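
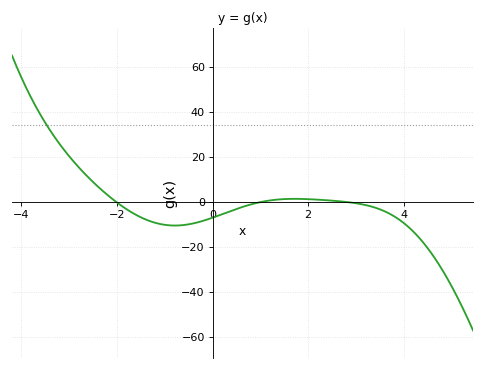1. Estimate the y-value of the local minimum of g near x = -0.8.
-10.6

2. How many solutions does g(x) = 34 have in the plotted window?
1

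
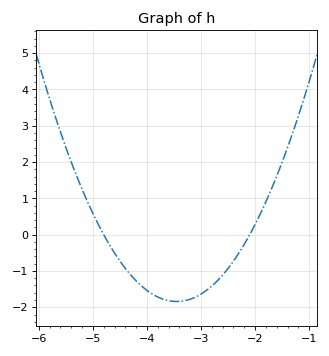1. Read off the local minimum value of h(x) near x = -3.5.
-1.8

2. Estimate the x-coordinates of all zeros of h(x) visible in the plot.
-4.8, -2.1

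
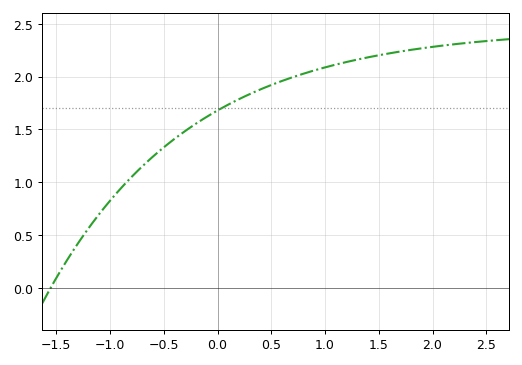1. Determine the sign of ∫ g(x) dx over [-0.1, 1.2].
positive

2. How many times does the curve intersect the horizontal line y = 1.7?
1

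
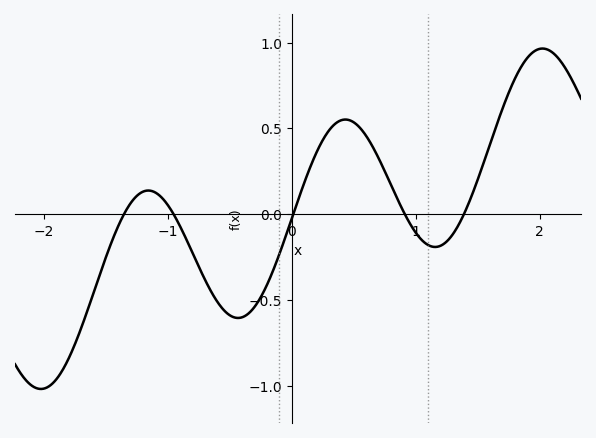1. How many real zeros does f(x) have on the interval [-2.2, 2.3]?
5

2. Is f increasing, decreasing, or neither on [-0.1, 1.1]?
neither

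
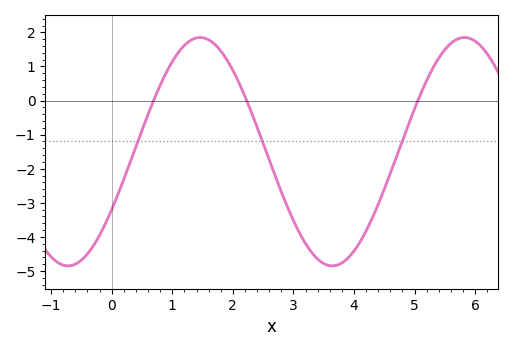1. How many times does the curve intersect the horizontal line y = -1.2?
3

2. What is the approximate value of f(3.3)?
-4.45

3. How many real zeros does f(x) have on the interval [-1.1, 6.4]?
3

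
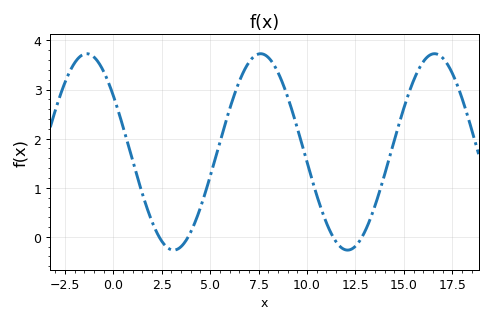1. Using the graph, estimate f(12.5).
-0.19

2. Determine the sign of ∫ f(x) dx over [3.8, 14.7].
positive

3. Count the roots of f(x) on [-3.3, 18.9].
4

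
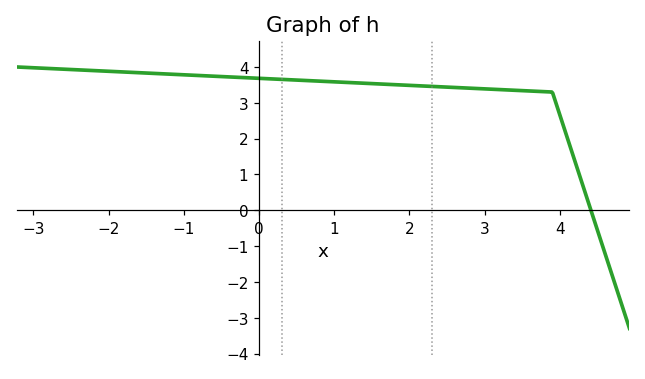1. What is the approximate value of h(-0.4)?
3.72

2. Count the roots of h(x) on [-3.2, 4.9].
1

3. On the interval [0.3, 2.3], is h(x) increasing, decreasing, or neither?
decreasing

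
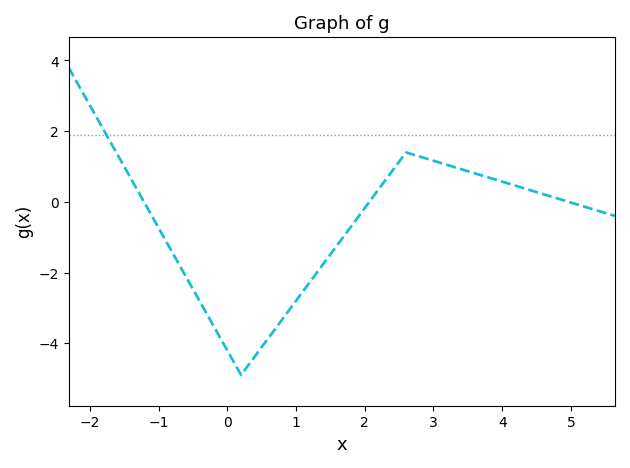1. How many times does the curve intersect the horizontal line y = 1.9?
1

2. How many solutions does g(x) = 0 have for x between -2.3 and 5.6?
3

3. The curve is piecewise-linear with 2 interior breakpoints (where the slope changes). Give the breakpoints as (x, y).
(0.2, -4.9); (2.6, 1.4)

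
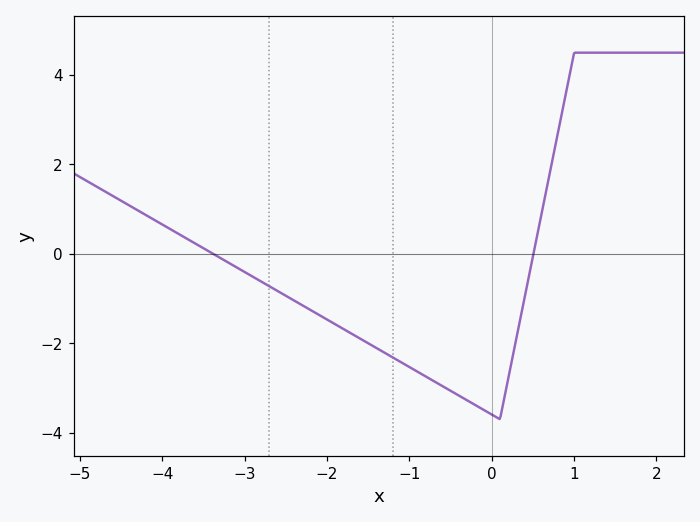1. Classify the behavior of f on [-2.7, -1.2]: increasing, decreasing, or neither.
decreasing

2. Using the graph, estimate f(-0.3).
-3.27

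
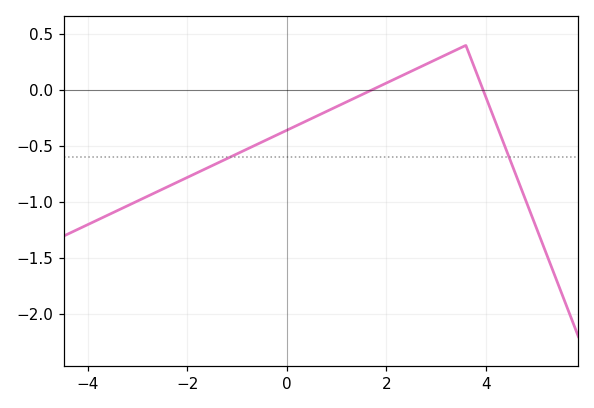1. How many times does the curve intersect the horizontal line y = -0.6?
2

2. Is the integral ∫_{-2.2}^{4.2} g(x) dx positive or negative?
negative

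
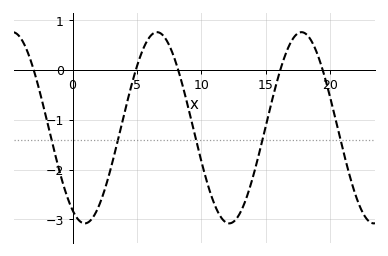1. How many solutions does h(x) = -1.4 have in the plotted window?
5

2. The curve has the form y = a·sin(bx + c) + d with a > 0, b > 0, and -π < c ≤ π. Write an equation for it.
y = 1.92sin(0.56x - 2.1) - 1.16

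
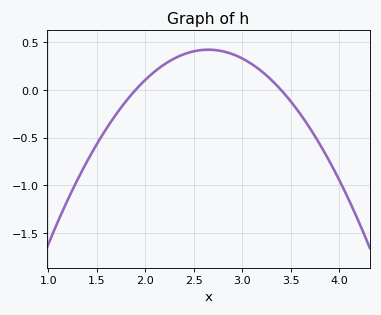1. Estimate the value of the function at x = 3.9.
-0.75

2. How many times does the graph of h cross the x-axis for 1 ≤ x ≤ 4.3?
2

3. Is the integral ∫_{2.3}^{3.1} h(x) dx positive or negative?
positive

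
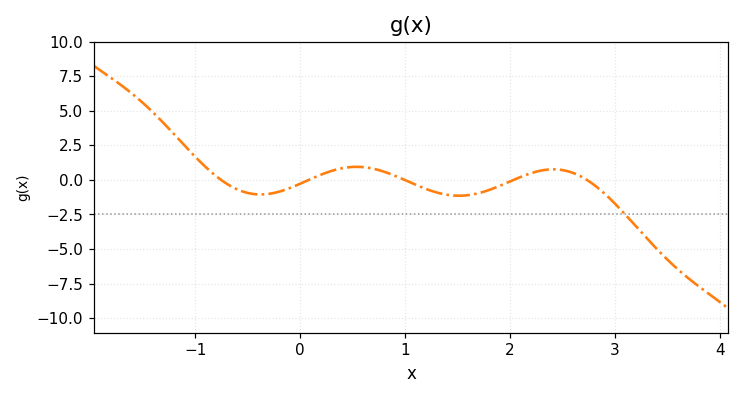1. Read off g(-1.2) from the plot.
3.29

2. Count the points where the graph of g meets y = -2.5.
1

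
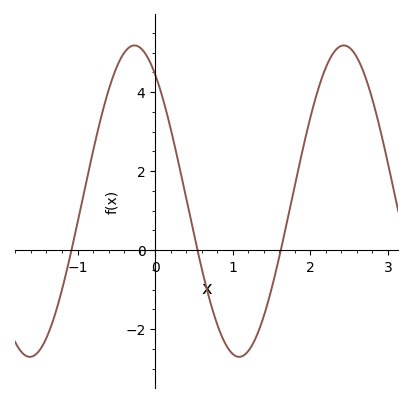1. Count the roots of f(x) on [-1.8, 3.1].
3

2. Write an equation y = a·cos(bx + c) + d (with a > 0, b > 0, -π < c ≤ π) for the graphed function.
y = 3.94cos(2.3x + 0.62) + 1.24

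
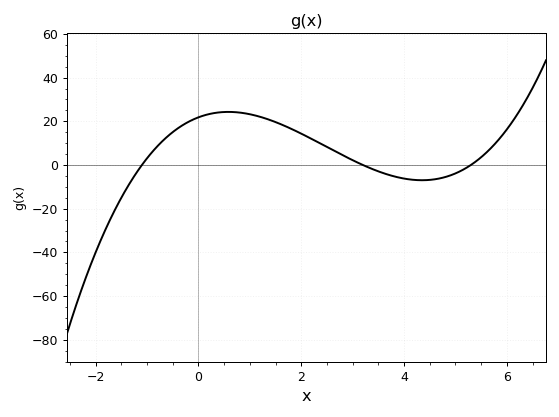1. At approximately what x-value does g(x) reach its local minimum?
4.4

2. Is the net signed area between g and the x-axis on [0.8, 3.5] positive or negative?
positive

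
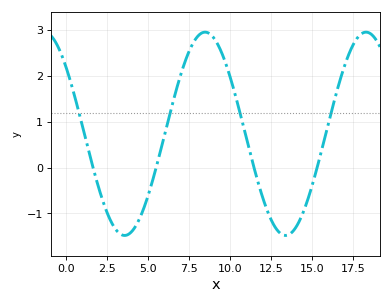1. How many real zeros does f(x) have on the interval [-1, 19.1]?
4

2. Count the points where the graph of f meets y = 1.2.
4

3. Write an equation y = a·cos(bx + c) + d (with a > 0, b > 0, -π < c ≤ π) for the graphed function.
y = 2.22cos(0.64x + 0.87) + 0.74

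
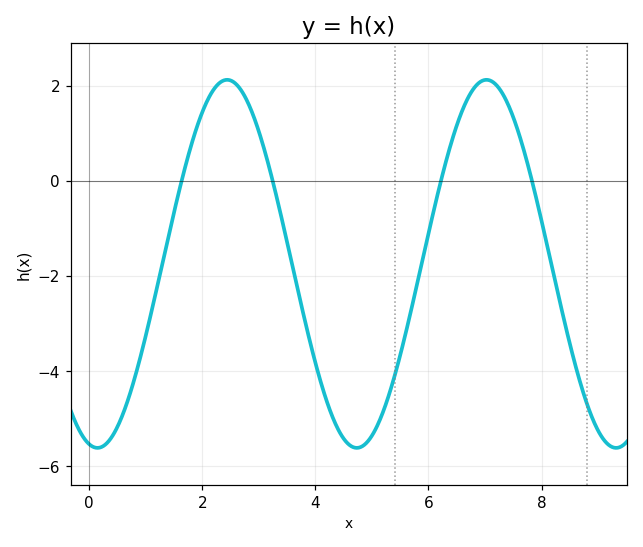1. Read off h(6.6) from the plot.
1.4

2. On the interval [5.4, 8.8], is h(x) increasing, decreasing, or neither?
neither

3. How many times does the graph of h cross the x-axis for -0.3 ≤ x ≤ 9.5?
4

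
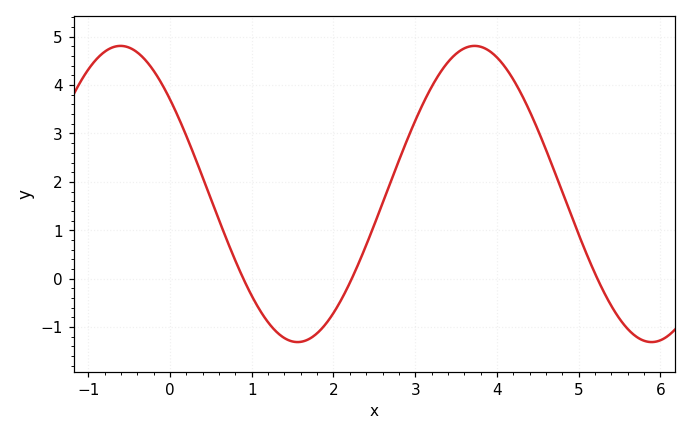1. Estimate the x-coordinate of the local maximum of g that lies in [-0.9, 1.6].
-0.606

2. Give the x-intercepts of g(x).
0.897, 2.22, 5.23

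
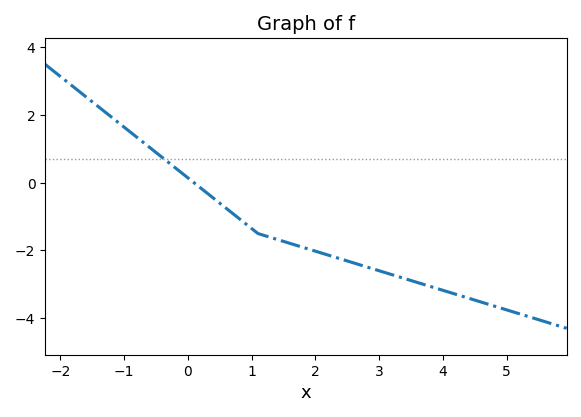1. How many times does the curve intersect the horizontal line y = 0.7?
1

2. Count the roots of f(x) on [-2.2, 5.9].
1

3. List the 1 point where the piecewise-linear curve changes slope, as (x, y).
(1.1, -1.5)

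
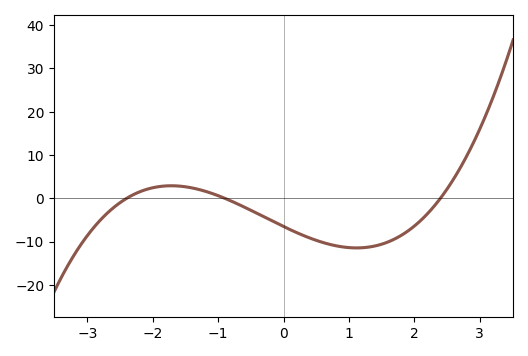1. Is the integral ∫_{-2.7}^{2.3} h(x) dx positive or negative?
negative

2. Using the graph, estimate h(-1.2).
1.63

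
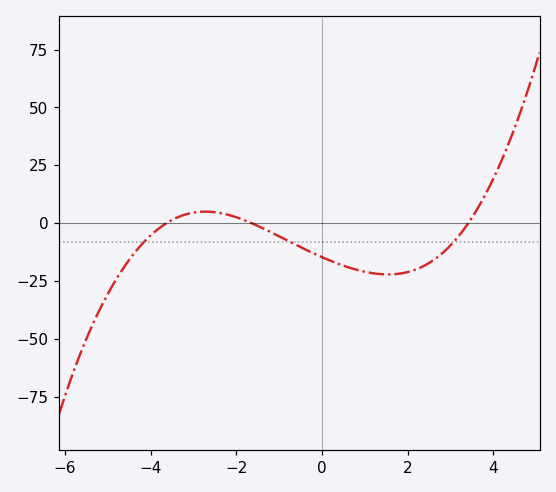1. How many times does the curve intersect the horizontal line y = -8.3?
3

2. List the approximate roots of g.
-3.63, -1.64, 3.42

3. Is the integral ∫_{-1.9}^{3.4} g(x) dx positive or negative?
negative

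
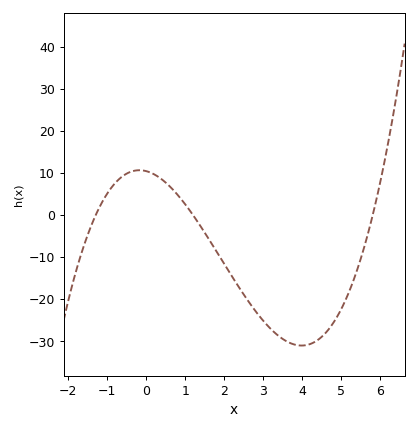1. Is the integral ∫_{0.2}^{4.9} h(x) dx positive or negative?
negative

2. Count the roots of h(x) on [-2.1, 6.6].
3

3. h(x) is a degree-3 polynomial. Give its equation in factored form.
y = 1.16(x + 1.3)(x - 1.2)(x - 5.8)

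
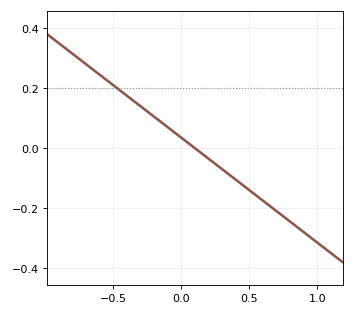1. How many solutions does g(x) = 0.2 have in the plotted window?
1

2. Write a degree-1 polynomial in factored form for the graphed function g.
y = -0.35(x - 0.1)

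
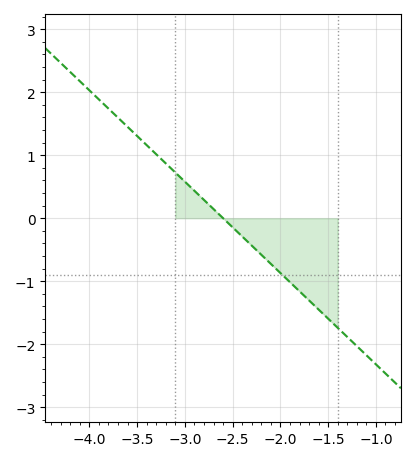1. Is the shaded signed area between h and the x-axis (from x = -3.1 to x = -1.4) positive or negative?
negative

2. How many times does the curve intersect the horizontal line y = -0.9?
1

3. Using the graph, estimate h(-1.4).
-1.7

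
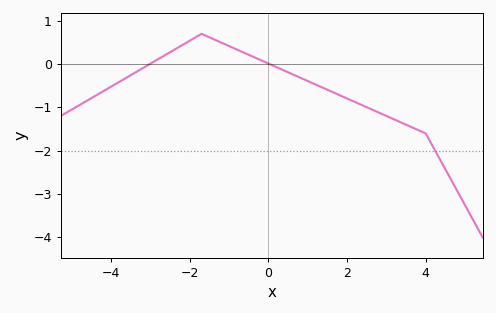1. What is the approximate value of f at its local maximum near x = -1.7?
0.7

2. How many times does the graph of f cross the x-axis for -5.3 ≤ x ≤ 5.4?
2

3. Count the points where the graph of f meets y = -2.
1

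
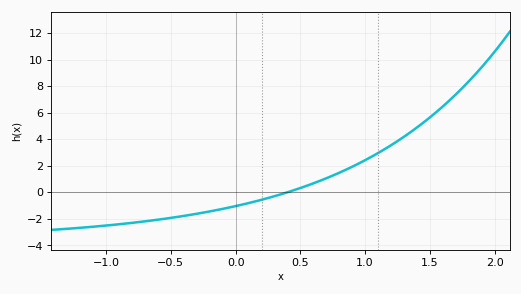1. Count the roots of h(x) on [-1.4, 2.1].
1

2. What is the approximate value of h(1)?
2.41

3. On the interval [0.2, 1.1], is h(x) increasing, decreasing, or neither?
increasing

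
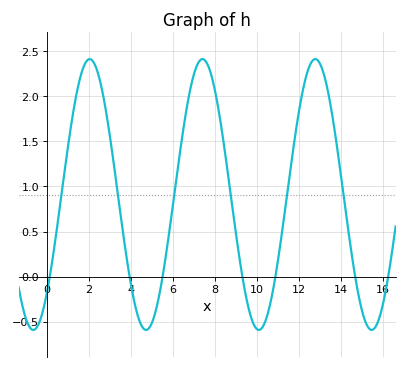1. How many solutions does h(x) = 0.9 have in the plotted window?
6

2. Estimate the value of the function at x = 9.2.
0.15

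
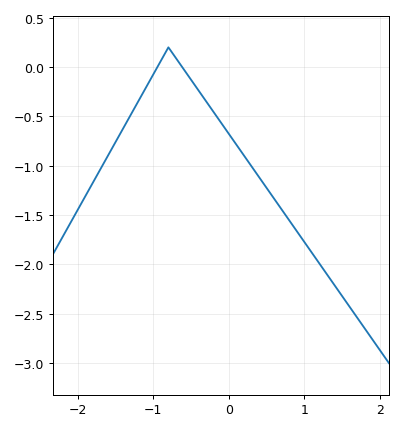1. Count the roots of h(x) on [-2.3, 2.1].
2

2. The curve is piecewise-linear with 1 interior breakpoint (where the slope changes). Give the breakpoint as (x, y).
(-0.8, 0.2)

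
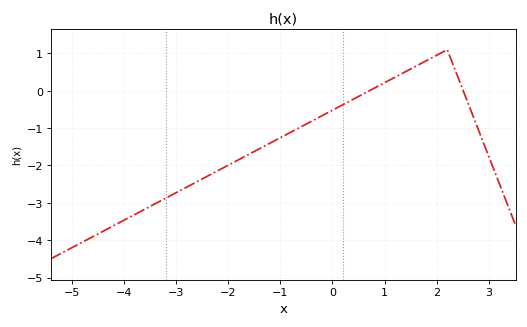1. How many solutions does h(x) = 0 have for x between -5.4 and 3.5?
2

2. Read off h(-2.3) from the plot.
-2.2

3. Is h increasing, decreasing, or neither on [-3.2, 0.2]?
increasing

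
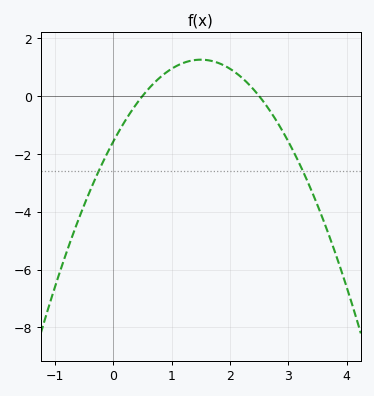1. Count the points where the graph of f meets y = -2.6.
2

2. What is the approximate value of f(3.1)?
-2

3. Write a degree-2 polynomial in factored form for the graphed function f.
y = -1.26(x - 0.5)(x - 2.5)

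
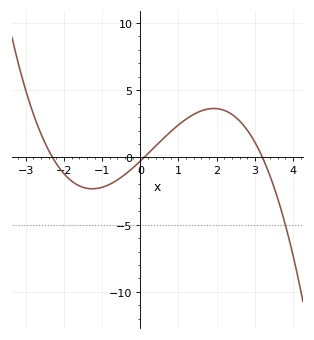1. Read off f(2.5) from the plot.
3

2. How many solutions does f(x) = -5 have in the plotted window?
1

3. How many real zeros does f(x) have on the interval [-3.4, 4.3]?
3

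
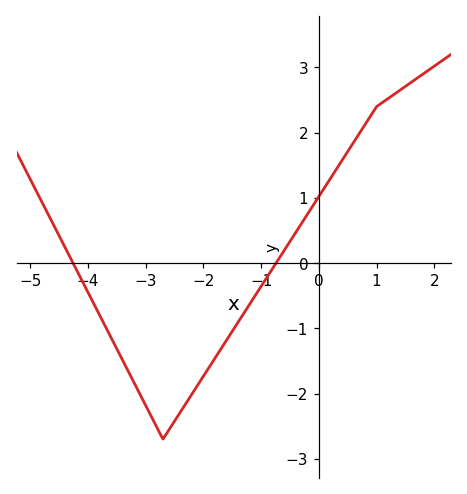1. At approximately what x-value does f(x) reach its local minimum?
-2.6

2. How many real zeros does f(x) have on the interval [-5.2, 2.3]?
2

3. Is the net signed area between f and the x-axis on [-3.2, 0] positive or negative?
negative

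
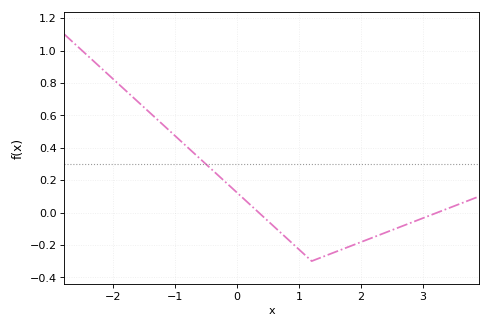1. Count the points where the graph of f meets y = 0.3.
1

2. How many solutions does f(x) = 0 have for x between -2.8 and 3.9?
2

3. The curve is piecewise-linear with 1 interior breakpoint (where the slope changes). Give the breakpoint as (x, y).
(1.2, -0.3)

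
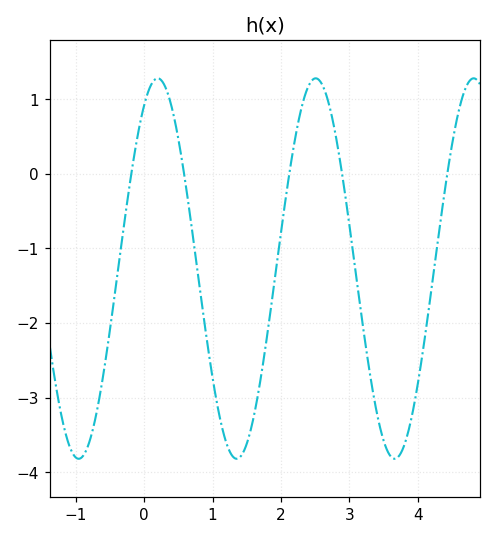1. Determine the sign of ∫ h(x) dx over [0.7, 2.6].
negative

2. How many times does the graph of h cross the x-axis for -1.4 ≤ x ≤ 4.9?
5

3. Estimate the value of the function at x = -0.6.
-2.71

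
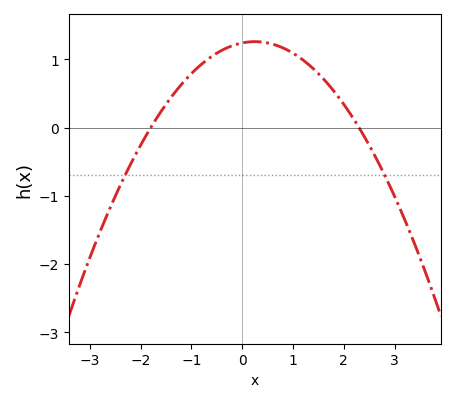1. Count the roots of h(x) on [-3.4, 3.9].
2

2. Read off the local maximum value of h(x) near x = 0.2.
1.26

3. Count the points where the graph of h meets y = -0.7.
2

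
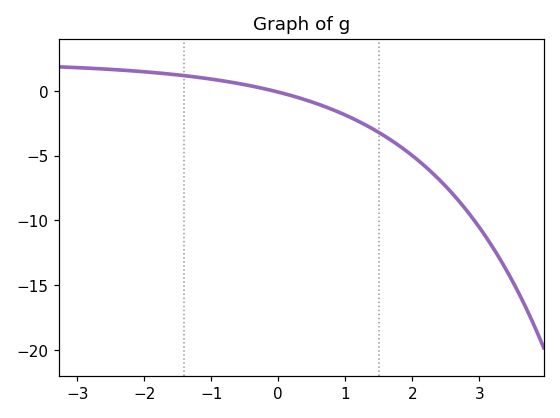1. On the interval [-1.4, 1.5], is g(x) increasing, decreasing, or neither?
decreasing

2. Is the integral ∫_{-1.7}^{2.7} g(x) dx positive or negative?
negative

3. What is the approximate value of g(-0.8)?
0.5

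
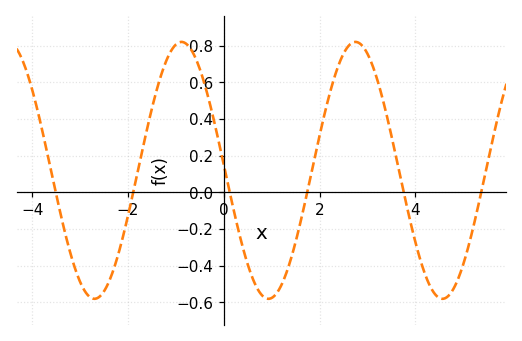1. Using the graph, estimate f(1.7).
-0.04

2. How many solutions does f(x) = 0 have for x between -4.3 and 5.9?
6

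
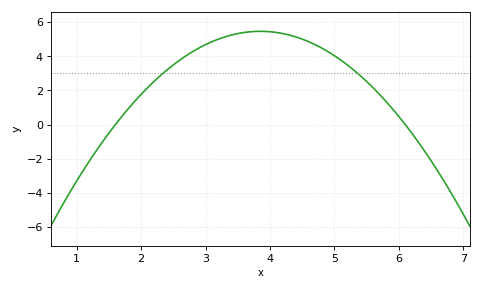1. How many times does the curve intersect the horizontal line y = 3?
2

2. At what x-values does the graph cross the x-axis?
1.6, 6.1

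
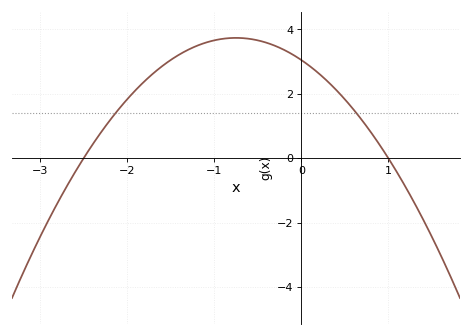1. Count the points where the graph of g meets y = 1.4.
2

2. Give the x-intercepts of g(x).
-2.5, 1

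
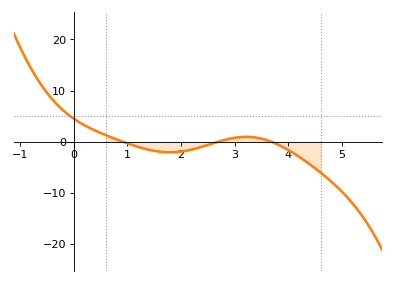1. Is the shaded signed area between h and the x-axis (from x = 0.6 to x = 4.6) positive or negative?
negative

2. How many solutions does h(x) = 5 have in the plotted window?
1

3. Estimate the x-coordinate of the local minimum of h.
1.8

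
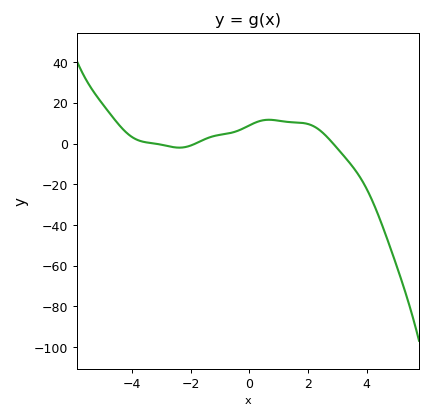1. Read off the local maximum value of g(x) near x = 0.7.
12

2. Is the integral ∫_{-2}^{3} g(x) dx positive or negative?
positive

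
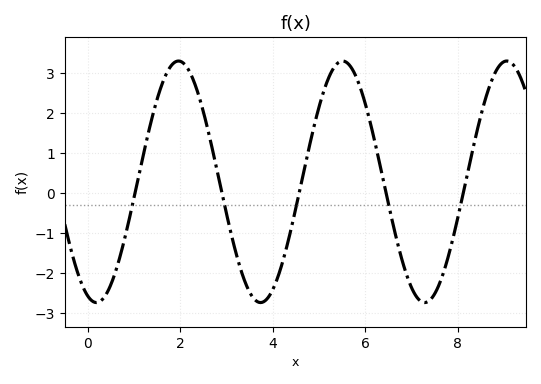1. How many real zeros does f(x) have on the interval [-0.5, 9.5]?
5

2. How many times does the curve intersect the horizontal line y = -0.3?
5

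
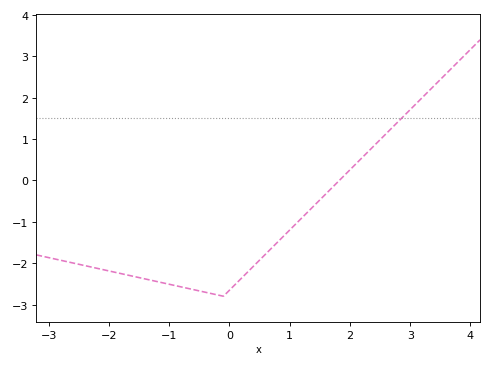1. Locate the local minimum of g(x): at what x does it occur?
-0.101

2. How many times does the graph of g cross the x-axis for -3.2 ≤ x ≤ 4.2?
1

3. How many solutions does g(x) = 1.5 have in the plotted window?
1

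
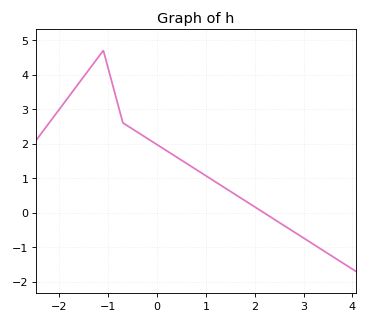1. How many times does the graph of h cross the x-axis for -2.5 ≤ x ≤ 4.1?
1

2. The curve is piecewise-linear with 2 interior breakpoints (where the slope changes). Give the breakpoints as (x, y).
(-1.1, 4.7); (-0.7, 2.6)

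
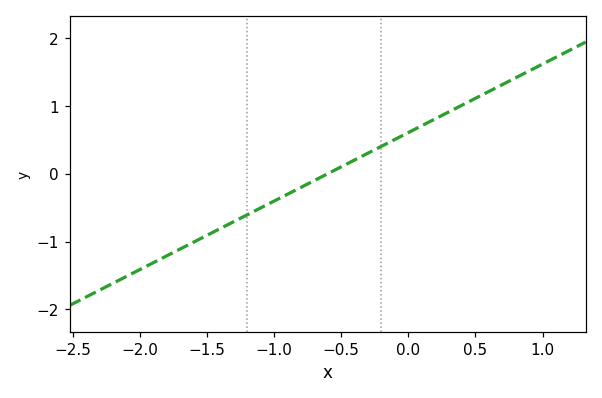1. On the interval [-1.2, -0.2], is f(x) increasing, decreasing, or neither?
increasing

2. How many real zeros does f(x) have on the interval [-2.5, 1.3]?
1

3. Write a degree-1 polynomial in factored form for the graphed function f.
y = 1.01(x + 0.6)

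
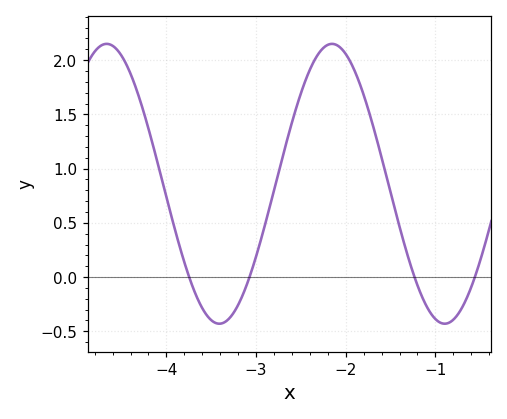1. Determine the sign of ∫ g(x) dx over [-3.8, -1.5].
positive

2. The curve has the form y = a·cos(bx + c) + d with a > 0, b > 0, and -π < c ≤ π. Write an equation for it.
y = 1.29cos(2.5x - 0.902) + 0.86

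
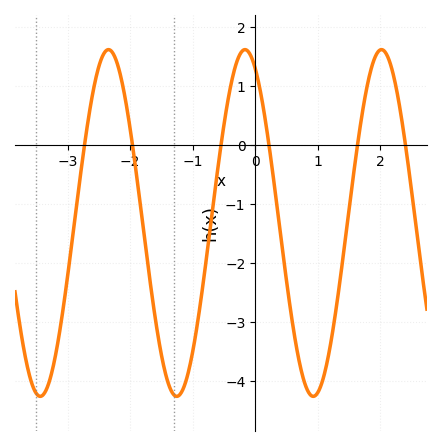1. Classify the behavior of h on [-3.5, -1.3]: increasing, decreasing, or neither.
neither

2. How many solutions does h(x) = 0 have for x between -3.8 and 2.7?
6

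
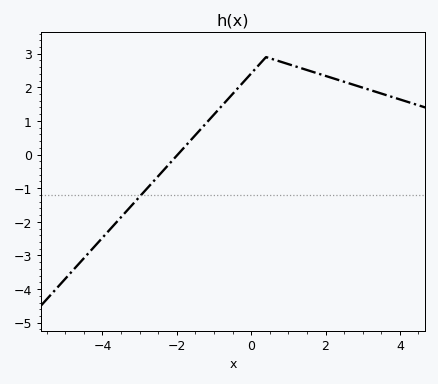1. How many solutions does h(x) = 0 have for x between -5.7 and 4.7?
1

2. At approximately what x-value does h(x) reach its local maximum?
0.403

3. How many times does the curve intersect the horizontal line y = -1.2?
1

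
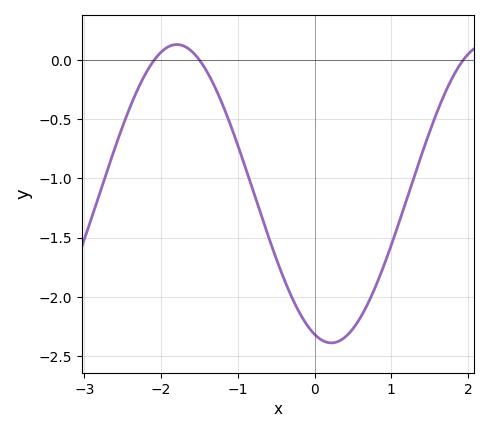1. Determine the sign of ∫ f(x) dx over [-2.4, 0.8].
negative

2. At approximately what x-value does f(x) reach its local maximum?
-1.79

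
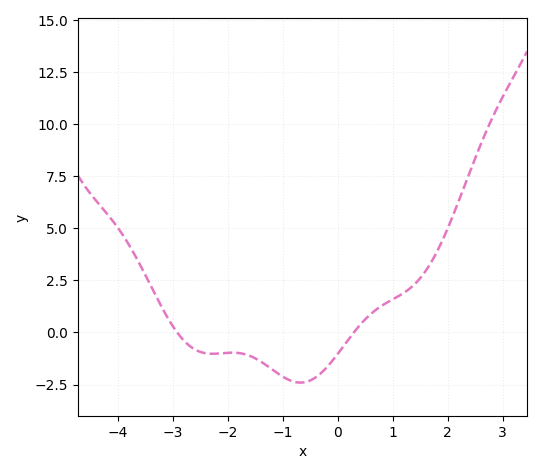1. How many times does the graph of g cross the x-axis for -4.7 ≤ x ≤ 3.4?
2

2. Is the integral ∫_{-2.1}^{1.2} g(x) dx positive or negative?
negative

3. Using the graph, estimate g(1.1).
1.8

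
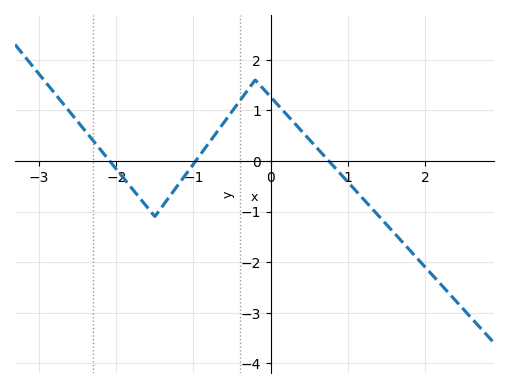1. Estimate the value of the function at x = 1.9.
-1.9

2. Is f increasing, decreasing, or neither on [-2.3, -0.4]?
neither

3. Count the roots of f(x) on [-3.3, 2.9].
3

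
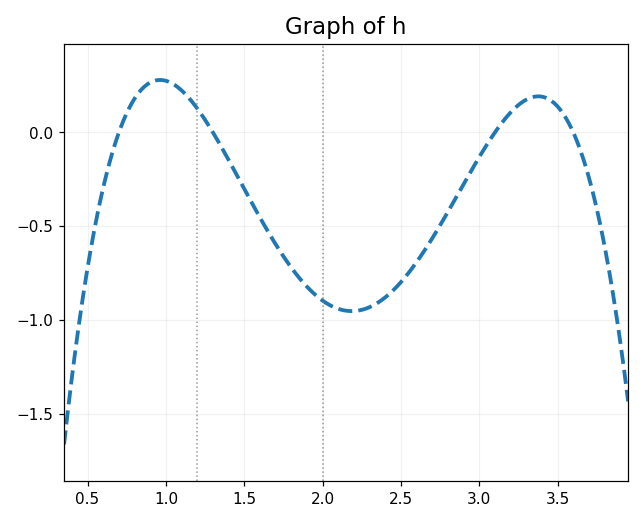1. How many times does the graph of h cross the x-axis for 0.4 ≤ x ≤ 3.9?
4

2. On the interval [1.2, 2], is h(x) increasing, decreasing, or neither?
decreasing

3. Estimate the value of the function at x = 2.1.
-0.941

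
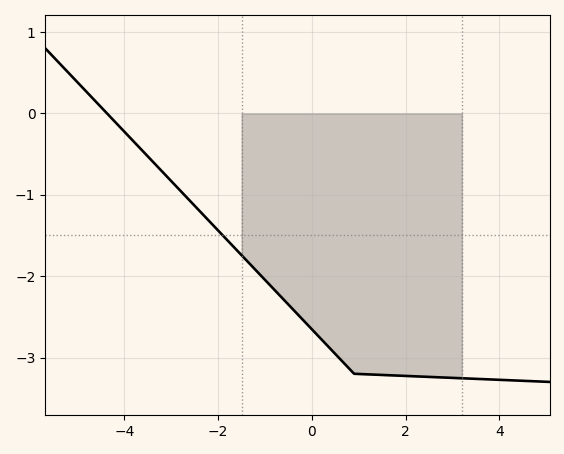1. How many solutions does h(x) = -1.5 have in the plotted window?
1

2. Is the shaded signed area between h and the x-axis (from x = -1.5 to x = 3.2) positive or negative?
negative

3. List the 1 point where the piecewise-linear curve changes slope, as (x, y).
(0.9, -3.2)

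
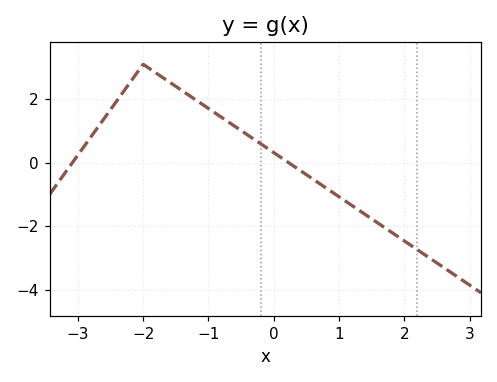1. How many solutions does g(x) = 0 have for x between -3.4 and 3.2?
2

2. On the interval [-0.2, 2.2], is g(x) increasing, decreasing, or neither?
decreasing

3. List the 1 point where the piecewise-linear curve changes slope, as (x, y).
(-2, 3.1)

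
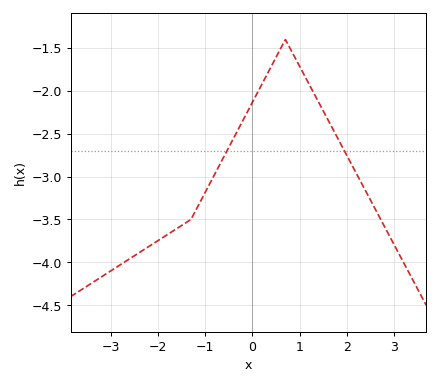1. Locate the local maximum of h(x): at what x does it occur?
0.8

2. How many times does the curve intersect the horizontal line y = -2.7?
2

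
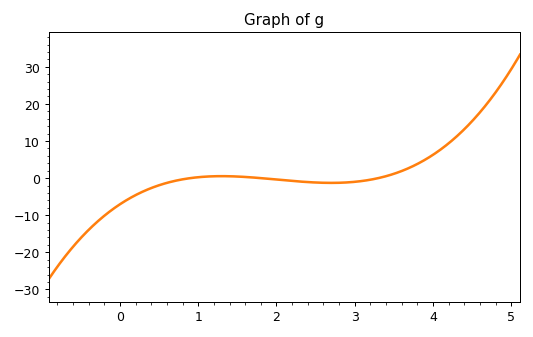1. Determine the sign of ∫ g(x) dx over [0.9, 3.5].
negative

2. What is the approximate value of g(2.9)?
-1.16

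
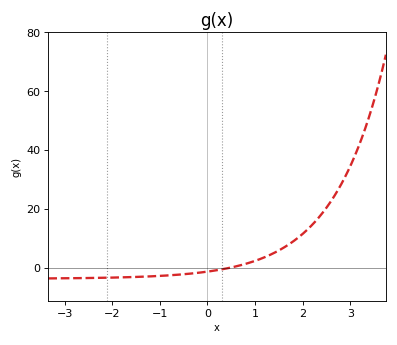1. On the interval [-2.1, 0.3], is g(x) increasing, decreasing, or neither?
increasing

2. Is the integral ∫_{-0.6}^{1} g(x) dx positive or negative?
negative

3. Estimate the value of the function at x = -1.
-2.82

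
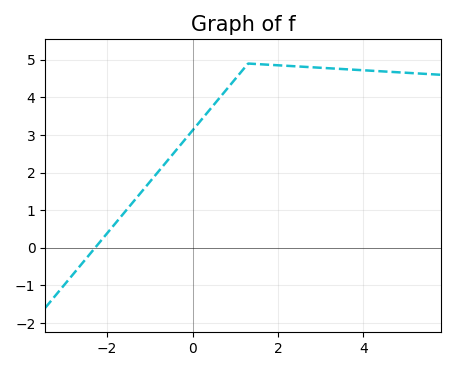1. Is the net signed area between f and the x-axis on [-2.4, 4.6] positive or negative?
positive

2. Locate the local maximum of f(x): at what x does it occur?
1.4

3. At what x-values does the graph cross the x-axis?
-2.2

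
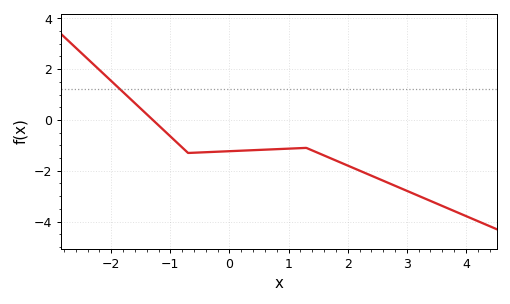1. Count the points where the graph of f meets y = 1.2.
1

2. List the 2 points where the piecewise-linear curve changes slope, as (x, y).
(-0.7, -1.3); (1.3, -1.1)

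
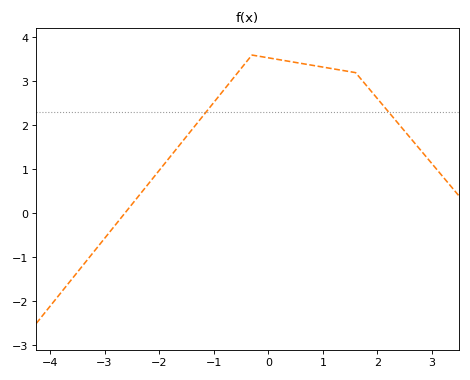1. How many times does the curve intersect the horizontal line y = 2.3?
2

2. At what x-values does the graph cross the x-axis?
-2.63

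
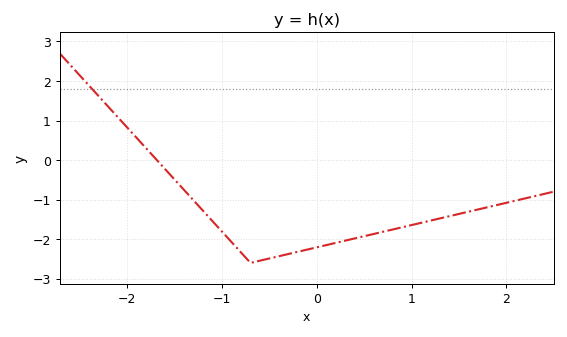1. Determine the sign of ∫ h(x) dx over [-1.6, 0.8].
negative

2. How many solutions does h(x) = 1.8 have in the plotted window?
1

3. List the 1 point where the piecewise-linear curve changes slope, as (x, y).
(-0.7, -2.6)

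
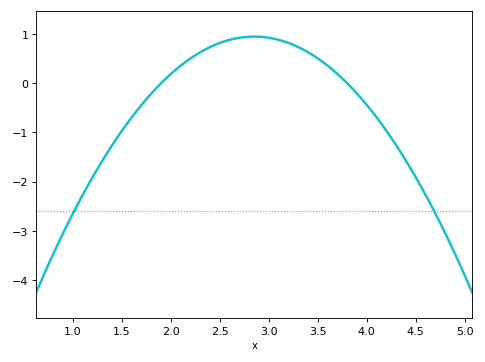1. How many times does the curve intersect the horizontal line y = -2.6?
2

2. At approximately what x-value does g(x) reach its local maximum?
2.85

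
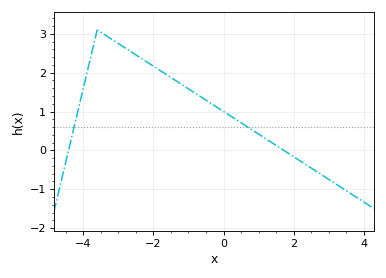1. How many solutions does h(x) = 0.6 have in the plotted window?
2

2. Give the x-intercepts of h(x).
-4.42, 1.72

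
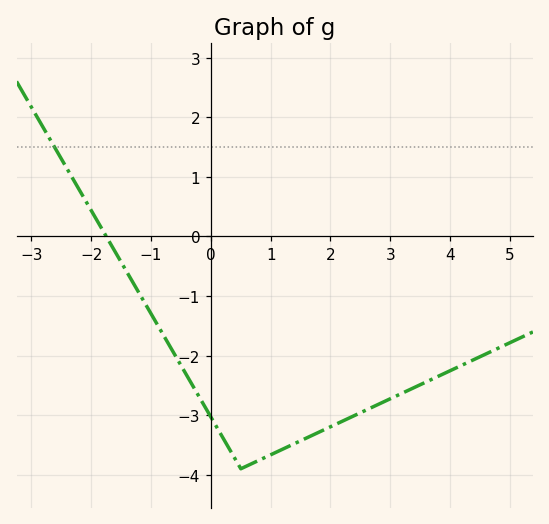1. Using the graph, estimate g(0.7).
-3.8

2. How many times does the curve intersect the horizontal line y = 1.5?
1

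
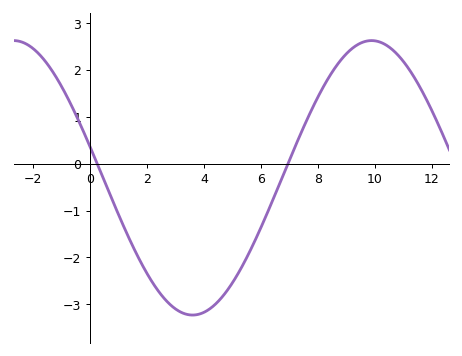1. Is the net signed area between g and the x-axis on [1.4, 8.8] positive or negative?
negative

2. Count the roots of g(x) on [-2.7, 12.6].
2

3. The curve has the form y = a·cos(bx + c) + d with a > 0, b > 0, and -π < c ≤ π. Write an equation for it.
y = 2.93cos(0.5x + 1.3) - 0.3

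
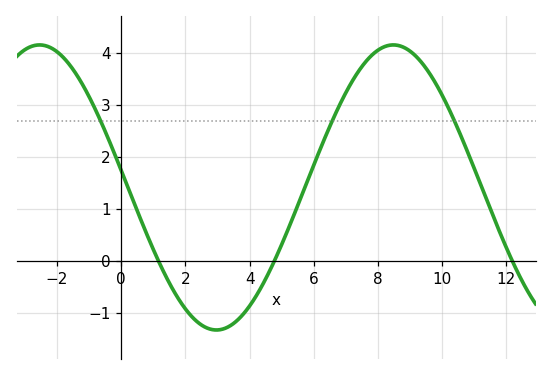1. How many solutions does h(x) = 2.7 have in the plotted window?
3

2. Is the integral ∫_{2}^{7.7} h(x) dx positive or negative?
positive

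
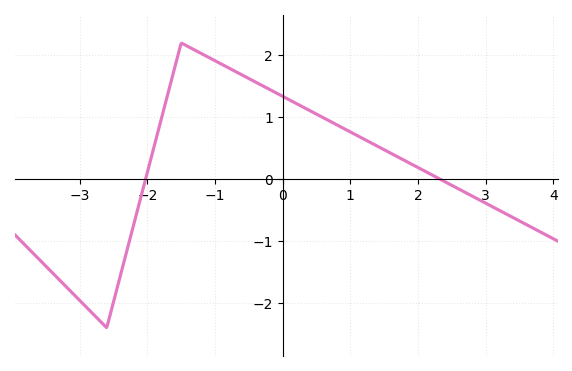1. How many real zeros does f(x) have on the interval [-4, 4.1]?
2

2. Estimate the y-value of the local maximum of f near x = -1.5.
2.2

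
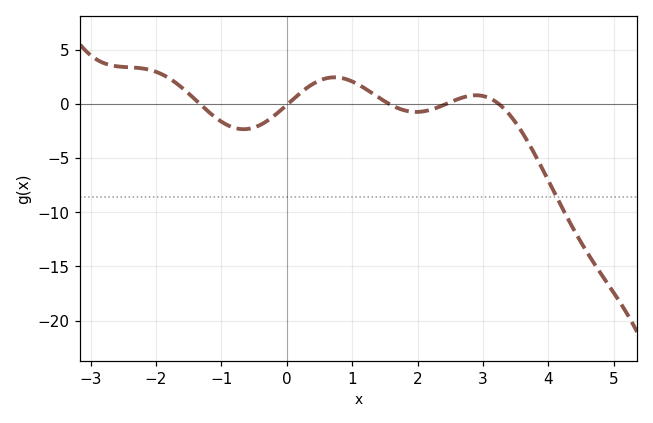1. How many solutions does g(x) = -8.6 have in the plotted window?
1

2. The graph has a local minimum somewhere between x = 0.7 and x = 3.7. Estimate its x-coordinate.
1.98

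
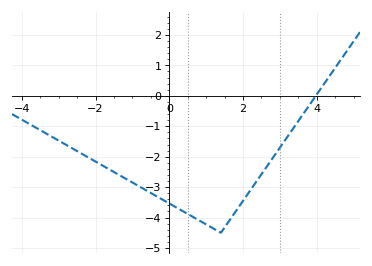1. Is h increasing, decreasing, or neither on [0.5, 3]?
neither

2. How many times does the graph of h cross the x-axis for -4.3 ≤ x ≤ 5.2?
1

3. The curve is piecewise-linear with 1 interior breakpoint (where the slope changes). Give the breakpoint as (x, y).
(1.4, -4.5)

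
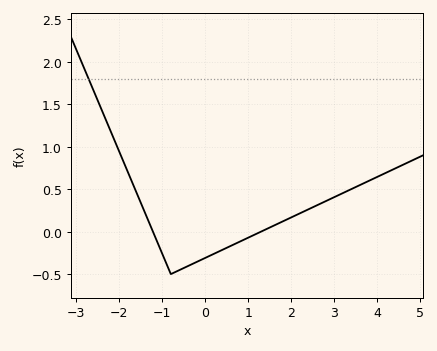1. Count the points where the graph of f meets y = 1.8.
1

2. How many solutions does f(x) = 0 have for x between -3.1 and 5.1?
2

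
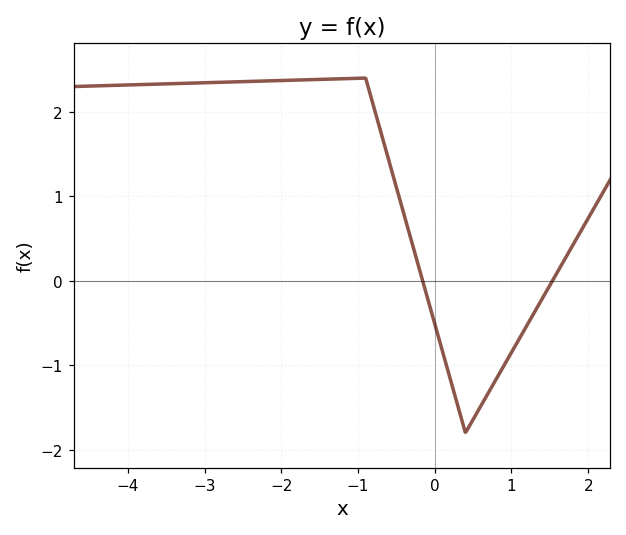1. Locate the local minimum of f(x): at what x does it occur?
0.401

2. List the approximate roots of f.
-0.157, 1.53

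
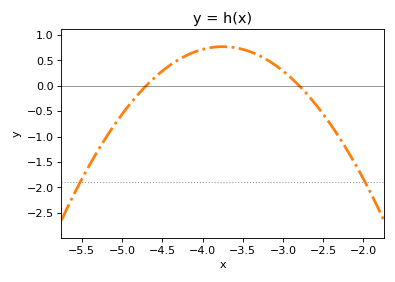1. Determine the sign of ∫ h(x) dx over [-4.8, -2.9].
positive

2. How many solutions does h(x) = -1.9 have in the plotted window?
2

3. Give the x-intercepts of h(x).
-4.7, -2.8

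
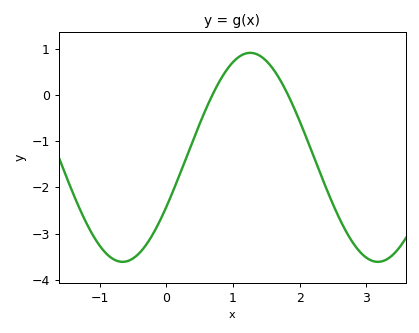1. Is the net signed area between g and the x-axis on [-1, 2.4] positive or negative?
negative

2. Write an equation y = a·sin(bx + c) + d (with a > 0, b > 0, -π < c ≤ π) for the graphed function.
y = 2.26sin(1.64x - 0.492) - 1.35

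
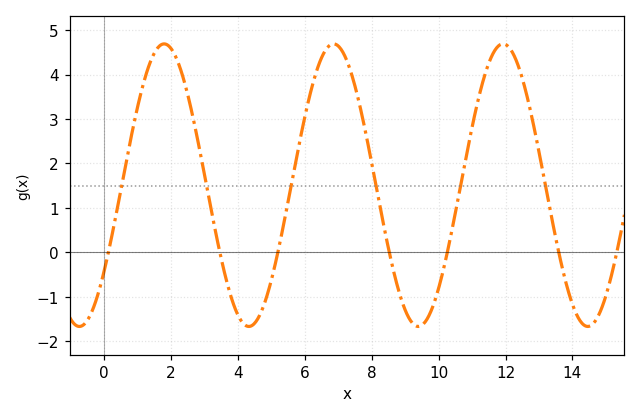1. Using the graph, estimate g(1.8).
4.69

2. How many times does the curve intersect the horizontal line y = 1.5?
6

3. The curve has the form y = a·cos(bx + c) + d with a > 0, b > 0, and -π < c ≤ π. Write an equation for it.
y = 3.18cos(1.24x - 2.22) + 1.51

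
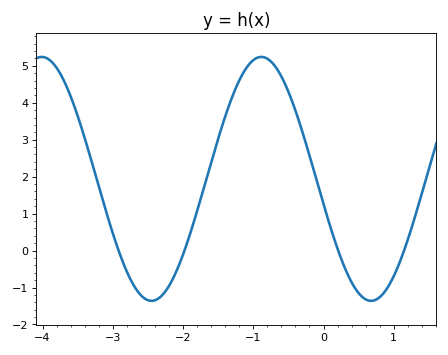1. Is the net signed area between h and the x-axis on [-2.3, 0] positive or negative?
positive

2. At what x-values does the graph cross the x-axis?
-2.9, -2, 0.2, 1.1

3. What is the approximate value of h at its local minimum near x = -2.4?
-1.4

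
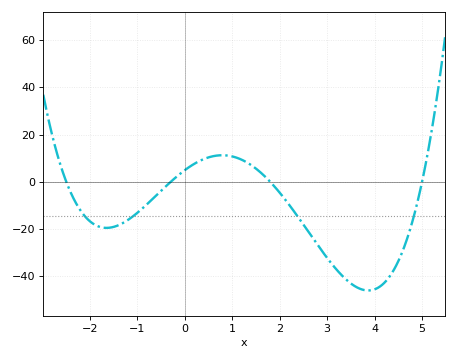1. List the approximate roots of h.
-2.6, -0.4, 1.8, 5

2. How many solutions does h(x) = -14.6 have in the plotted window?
4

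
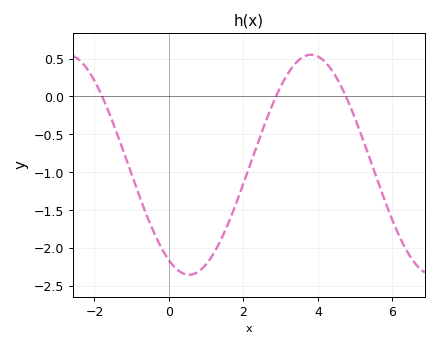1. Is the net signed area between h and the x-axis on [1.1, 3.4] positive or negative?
negative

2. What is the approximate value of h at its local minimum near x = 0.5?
-2.35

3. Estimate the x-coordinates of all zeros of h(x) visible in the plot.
-1.79, 2.88, 4.75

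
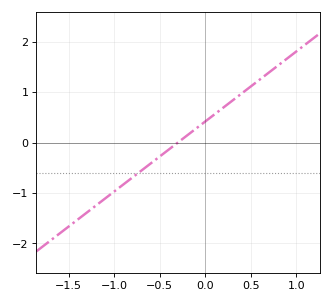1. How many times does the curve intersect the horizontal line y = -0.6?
1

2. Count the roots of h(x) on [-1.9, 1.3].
1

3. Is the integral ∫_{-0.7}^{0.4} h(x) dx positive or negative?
positive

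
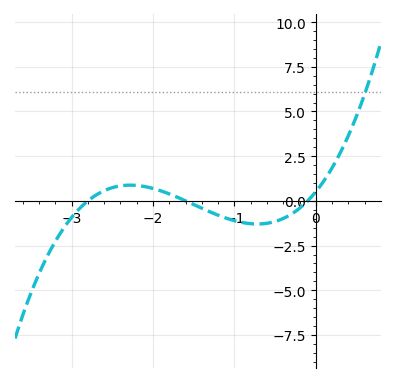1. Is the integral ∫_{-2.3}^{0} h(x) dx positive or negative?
negative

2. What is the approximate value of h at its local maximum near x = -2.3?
0.8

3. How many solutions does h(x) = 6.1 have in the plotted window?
1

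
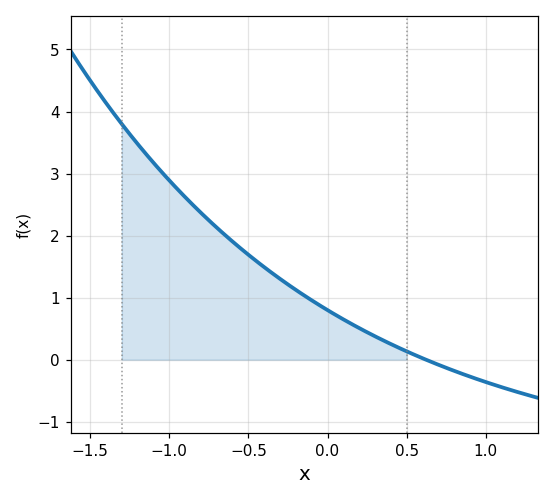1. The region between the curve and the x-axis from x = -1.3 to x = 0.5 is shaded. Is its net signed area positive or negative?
positive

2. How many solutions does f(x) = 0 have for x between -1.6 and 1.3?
1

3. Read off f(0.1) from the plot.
0.651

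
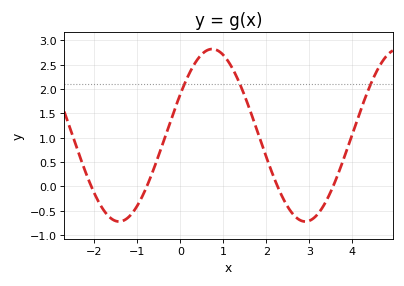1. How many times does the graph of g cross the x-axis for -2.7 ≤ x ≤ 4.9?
4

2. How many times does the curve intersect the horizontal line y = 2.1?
3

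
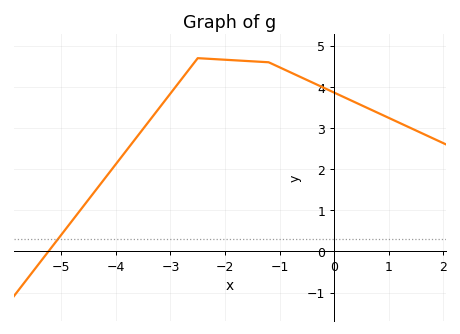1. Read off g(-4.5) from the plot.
1.26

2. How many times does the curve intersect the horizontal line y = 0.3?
1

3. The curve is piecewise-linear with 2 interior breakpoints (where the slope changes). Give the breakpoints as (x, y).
(-2.5, 4.7); (-1.2, 4.6)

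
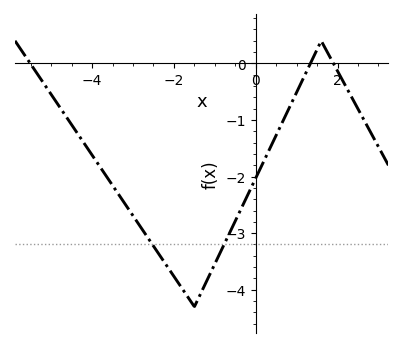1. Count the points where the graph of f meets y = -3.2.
2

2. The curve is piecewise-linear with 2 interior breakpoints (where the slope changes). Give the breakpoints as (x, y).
(-1.5, -4.3); (1.6, 0.4)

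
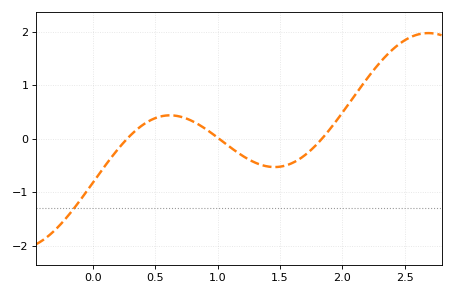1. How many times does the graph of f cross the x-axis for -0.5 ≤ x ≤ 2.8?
3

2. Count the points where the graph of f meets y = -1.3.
1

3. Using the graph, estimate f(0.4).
0.259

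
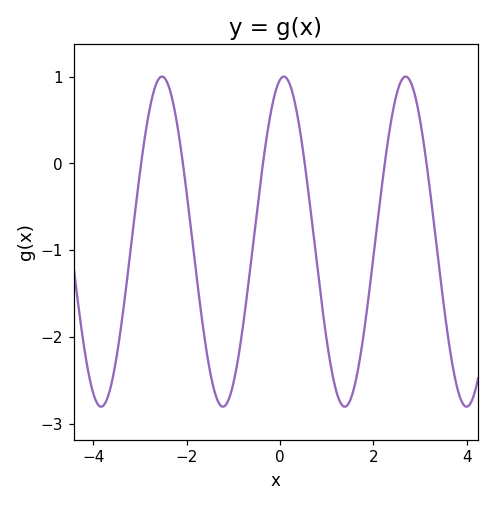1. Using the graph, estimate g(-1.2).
-2.8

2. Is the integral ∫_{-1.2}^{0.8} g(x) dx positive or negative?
negative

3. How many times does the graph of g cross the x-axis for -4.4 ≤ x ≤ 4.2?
6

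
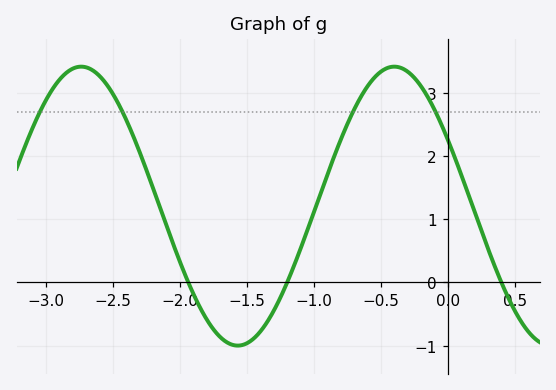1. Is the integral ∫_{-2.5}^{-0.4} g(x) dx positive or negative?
positive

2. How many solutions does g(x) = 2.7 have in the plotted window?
4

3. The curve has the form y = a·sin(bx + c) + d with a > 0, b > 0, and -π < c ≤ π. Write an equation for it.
y = 2.21sin(2.7x + 2.6) + 1.21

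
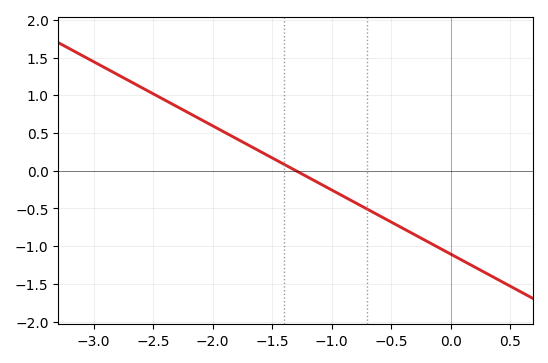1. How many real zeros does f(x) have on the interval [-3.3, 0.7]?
1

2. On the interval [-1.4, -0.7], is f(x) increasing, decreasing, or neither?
decreasing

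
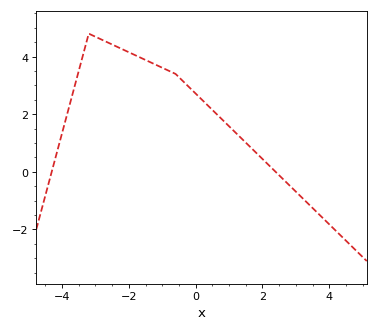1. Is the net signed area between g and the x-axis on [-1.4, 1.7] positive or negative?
positive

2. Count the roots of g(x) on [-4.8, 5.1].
2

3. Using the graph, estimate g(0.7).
2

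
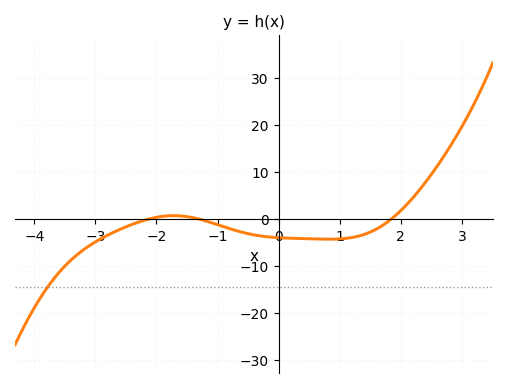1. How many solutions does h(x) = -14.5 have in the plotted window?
1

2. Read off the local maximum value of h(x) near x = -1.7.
1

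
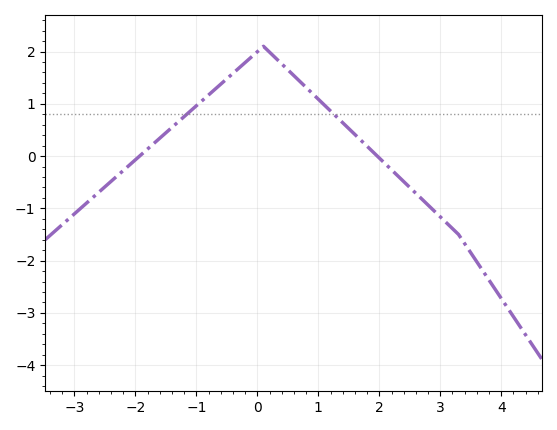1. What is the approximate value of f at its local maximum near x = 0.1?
2.1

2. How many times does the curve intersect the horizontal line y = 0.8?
2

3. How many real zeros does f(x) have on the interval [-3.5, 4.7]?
2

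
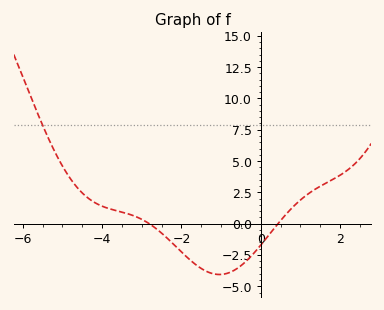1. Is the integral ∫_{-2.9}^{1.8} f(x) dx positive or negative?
negative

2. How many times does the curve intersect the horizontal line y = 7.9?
1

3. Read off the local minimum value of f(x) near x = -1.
-4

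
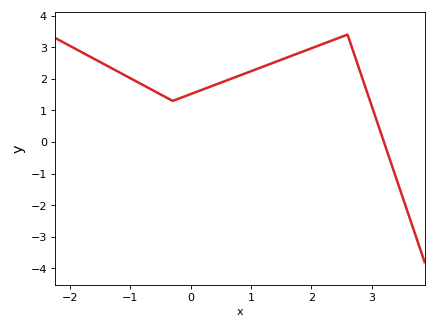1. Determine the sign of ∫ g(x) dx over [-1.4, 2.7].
positive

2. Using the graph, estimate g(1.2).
2.39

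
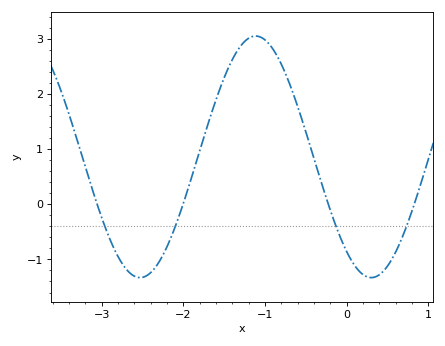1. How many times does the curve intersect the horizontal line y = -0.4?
4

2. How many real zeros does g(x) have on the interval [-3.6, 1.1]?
4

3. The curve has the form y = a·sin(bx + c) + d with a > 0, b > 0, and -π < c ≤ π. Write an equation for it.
y = 2.19sin(2.2x - 2.2) + 0.86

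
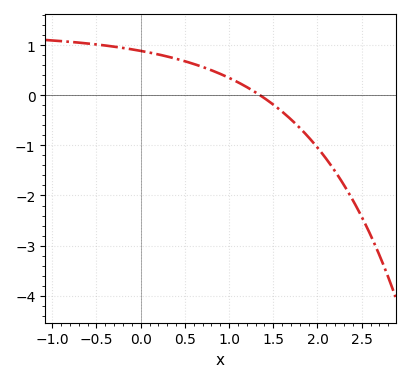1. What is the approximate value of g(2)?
-1.04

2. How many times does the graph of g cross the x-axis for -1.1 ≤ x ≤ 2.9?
1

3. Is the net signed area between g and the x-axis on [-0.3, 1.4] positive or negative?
positive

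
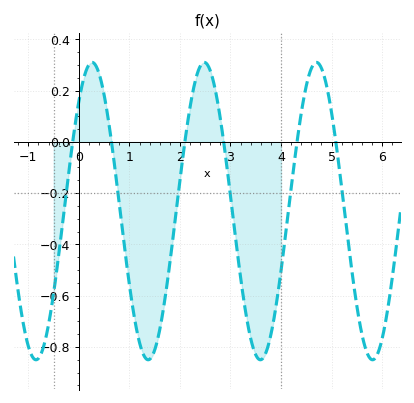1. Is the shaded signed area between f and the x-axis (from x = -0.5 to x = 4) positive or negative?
negative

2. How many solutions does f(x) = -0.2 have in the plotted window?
6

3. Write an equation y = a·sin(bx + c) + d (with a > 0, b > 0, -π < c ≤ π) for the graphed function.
y = 0.58sin(2.8x + 0.83) - 0.27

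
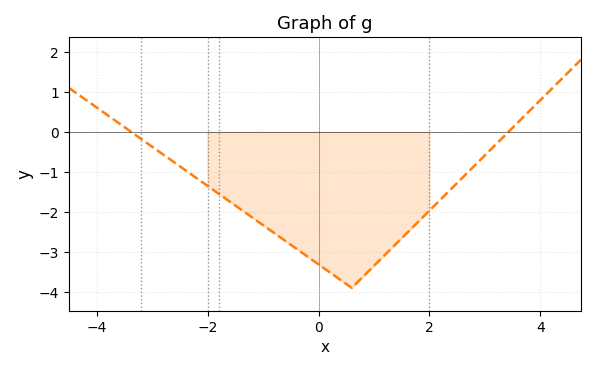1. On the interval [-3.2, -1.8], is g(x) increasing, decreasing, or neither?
decreasing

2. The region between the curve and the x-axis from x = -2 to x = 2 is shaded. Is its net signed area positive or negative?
negative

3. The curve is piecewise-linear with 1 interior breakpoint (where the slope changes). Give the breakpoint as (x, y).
(0.6, -3.9)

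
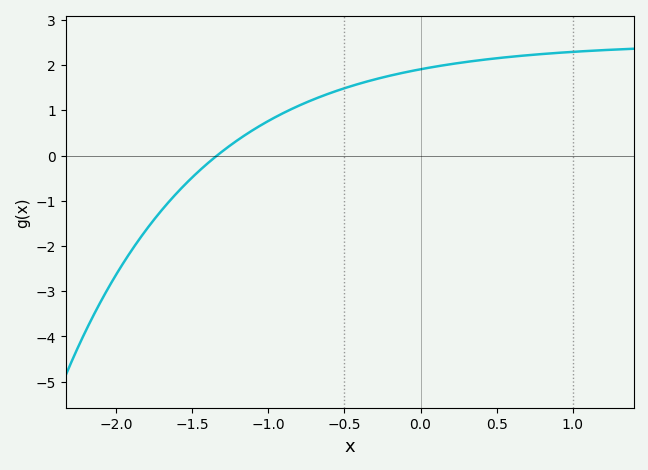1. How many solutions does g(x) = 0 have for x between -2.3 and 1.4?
1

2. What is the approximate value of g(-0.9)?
0.943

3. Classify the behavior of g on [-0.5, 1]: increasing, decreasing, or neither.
increasing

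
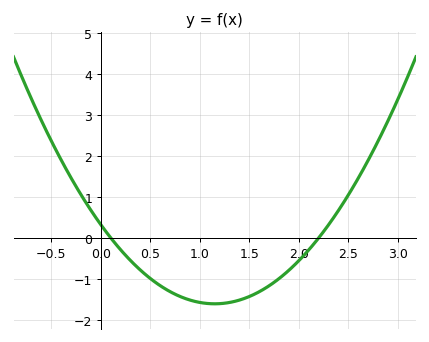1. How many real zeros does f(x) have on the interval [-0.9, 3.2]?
2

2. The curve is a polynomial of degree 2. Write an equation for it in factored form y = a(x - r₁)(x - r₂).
y = 1.46(x - 0.1)(x - 2.2)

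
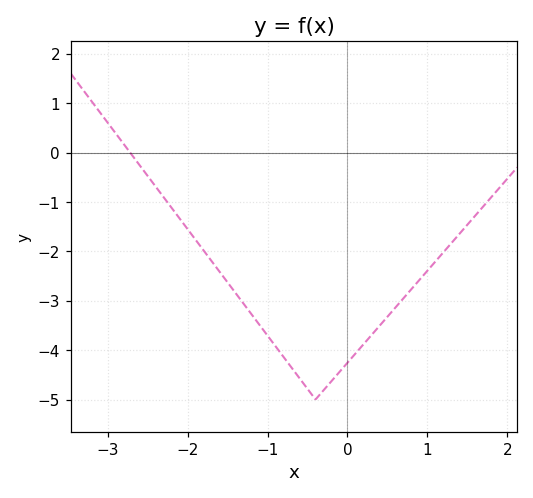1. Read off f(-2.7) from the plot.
-0.042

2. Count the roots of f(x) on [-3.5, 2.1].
1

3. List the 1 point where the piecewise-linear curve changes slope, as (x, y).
(-0.4, -5)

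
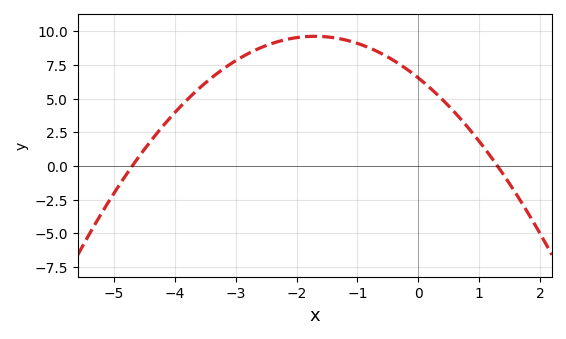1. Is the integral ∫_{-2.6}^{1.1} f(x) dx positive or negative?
positive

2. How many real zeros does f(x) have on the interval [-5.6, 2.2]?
2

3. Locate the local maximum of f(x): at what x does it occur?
-1.6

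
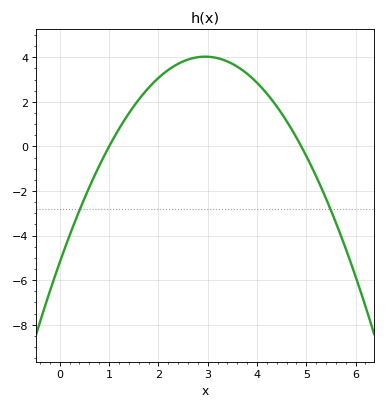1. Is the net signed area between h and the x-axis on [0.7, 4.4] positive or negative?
positive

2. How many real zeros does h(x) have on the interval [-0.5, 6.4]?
2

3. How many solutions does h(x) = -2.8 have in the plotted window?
2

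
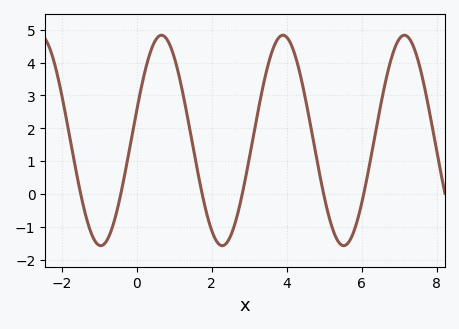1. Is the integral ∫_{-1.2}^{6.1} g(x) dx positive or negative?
positive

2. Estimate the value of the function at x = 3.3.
2.9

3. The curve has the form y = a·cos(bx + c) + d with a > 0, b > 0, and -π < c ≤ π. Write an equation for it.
y = 3.2cos(1.94x - 1.28) + 1.63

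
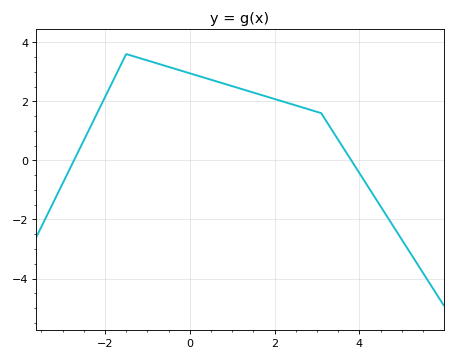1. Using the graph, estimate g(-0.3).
3.08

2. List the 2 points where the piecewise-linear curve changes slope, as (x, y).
(-1.5, 3.6); (3.1, 1.6)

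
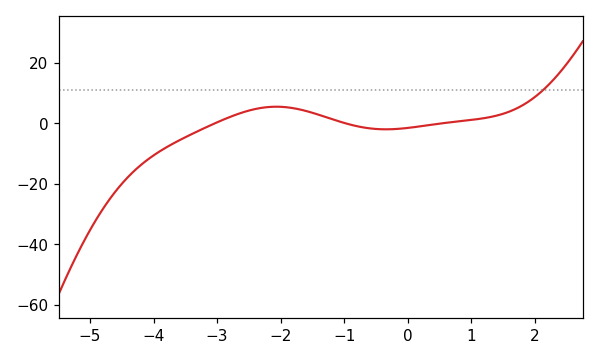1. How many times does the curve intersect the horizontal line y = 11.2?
1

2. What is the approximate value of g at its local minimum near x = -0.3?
-1.94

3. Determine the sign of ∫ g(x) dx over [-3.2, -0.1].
positive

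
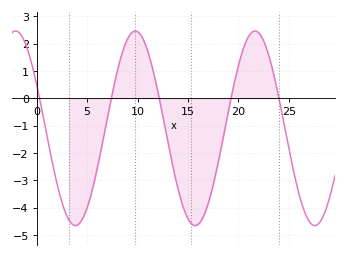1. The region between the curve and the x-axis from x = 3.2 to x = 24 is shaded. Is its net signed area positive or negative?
negative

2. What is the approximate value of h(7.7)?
0.5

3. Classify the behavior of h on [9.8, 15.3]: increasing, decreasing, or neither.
decreasing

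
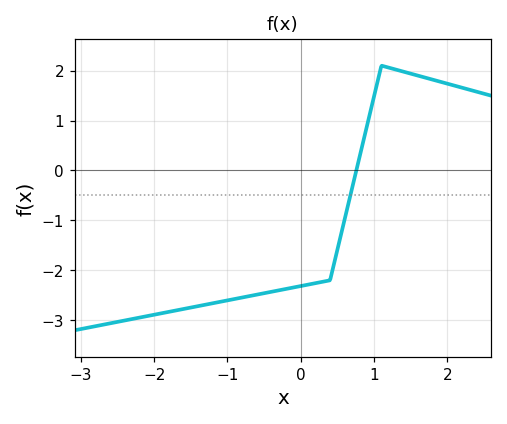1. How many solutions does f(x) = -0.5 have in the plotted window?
1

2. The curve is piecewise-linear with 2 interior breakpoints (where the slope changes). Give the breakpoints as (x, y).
(0.4, -2.2); (1.1, 2.1)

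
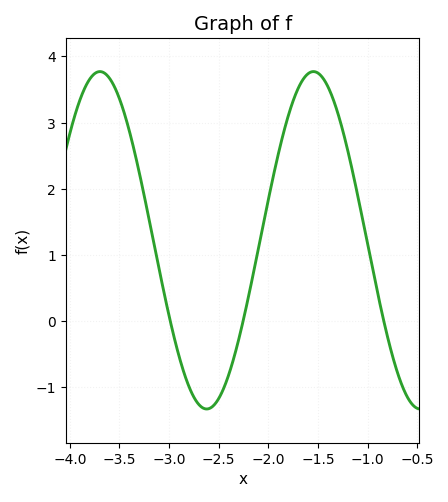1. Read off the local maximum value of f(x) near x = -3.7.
3.8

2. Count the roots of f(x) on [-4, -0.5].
3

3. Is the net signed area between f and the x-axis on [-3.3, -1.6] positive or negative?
positive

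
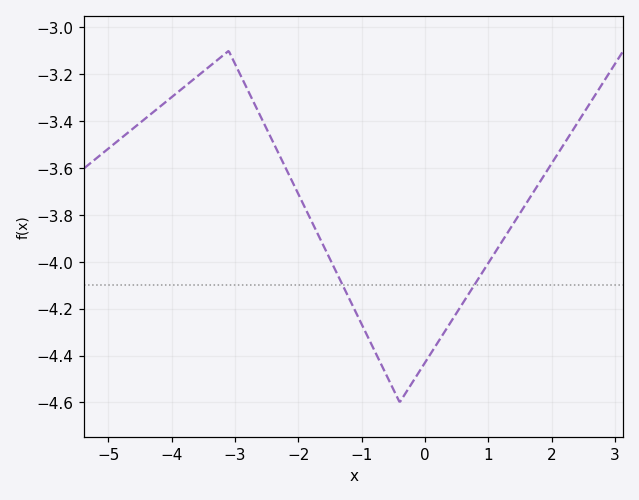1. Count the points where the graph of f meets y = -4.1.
2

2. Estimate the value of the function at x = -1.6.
-3.94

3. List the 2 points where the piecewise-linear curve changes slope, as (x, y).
(-3.1, -3.1); (-0.4, -4.6)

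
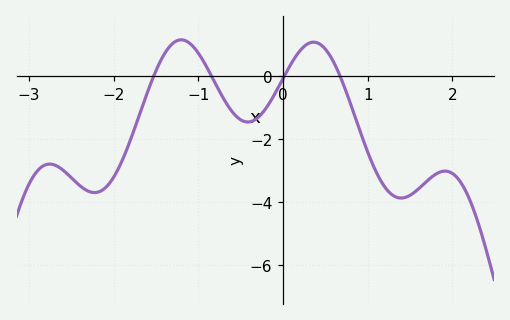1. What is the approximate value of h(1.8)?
-3.11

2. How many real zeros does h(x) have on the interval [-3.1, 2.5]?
4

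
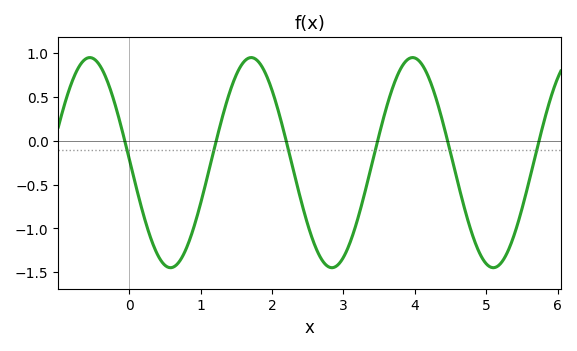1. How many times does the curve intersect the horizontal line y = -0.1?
6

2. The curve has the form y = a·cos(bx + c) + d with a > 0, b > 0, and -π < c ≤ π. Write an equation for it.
y = 1.2cos(2.78x + 1.53) - 0.25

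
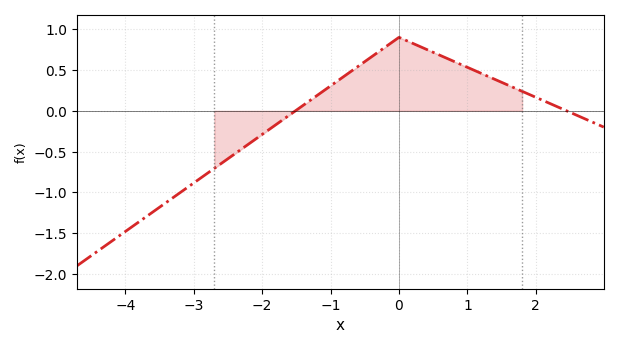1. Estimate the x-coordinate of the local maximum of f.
0.001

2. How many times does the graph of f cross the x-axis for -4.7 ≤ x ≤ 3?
2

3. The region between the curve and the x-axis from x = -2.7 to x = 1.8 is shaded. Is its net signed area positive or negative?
positive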